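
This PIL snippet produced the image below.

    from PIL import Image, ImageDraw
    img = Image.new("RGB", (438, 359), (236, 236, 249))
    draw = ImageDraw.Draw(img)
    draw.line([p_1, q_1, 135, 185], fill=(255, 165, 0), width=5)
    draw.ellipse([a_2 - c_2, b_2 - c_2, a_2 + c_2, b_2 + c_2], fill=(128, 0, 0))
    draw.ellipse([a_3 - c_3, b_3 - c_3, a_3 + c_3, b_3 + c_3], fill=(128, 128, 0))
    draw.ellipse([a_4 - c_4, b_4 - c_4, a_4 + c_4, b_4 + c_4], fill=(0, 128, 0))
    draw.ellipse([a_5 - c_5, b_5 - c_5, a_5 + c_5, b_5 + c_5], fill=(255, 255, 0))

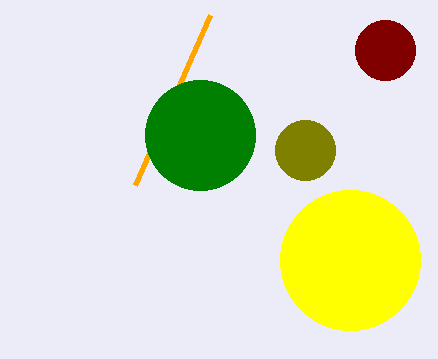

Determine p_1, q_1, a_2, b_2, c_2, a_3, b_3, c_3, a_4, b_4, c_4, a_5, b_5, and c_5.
p_1 = 210
q_1 = 15
a_2 = 385
b_2 = 50
c_2 = 30
a_3 = 305
b_3 = 150
c_3 = 30
a_4 = 200
b_4 = 135
c_4 = 55
a_5 = 350
b_5 = 260
c_5 = 70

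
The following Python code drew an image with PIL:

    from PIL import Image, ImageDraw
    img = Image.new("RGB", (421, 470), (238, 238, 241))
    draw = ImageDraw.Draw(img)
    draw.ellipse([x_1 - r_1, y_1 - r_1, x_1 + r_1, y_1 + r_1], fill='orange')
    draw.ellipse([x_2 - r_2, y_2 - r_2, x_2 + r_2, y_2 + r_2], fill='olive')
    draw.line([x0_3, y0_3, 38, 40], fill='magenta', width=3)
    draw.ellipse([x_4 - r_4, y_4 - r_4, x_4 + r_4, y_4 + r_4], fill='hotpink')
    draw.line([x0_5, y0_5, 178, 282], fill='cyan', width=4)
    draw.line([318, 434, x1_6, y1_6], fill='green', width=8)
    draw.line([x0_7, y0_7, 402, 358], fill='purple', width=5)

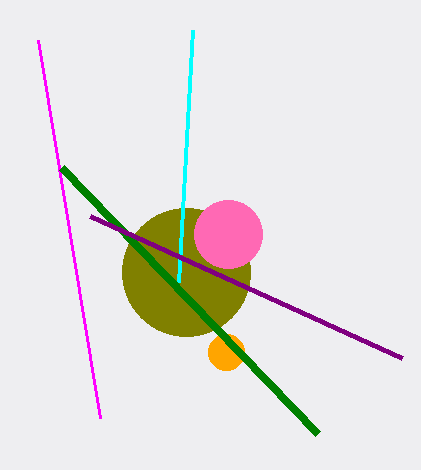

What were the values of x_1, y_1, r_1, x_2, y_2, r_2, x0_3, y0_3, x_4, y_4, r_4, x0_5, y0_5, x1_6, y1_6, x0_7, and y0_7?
x_1 = 226
y_1 = 352
r_1 = 18
x_2 = 186
y_2 = 272
r_2 = 64
x0_3 = 100
y0_3 = 418
x_4 = 228
y_4 = 234
r_4 = 34
x0_5 = 192
y0_5 = 30
x1_6 = 62
y1_6 = 168
x0_7 = 90
y0_7 = 216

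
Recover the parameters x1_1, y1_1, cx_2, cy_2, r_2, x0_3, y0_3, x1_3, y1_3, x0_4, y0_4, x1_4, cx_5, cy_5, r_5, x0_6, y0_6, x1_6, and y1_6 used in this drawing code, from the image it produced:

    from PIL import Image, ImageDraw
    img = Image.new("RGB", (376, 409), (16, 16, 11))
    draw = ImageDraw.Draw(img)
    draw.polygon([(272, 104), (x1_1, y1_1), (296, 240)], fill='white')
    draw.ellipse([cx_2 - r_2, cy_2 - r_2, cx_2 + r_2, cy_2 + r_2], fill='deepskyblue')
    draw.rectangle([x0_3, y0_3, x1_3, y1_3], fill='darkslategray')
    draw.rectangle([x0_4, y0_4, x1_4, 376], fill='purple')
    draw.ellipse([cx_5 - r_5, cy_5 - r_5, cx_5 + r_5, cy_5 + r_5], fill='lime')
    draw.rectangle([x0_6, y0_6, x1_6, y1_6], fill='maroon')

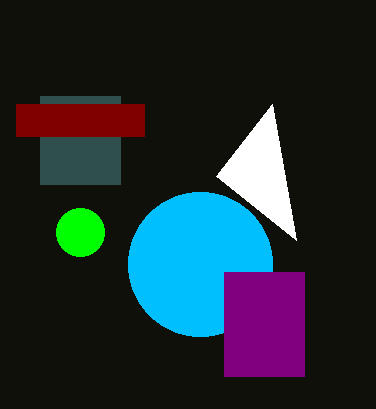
x1_1 = 216, y1_1 = 176, cx_2 = 200, cy_2 = 264, r_2 = 72, x0_3 = 40, y0_3 = 96, x1_3 = 120, y1_3 = 184, x0_4 = 224, y0_4 = 272, x1_4 = 304, cx_5 = 80, cy_5 = 232, r_5 = 24, x0_6 = 16, y0_6 = 104, x1_6 = 144, y1_6 = 136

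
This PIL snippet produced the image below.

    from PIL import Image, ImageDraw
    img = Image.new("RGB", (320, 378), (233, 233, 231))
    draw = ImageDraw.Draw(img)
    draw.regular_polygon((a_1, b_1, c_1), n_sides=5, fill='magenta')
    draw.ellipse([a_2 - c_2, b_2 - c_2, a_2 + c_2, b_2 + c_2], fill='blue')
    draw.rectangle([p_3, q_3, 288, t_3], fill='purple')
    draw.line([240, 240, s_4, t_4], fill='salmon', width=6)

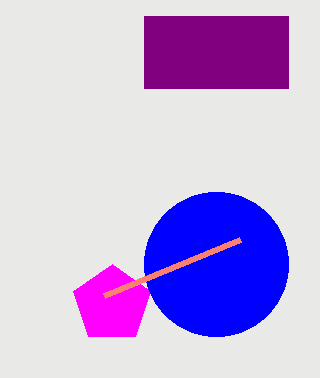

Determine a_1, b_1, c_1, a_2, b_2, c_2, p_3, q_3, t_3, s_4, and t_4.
a_1 = 112; b_1 = 304; c_1 = 40; a_2 = 216; b_2 = 264; c_2 = 72; p_3 = 144; q_3 = 16; t_3 = 88; s_4 = 104; t_4 = 296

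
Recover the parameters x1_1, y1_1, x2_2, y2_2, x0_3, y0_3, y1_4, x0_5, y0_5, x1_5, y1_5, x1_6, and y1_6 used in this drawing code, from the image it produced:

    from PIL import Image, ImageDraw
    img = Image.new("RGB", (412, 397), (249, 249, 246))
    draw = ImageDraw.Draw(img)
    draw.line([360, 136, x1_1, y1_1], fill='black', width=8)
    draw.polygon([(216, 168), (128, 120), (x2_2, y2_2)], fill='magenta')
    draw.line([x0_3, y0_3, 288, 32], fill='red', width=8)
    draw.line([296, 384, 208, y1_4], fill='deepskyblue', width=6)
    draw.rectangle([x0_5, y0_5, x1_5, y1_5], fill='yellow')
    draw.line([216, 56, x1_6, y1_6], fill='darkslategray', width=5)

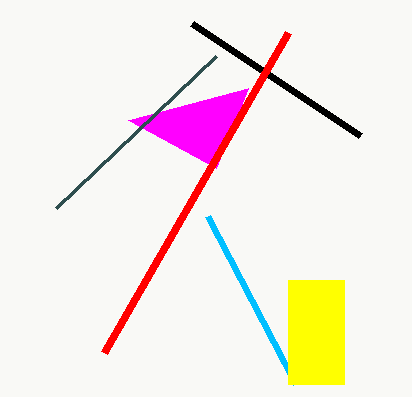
x1_1 = 192, y1_1 = 24, x2_2 = 248, y2_2 = 88, x0_3 = 104, y0_3 = 352, y1_4 = 216, x0_5 = 288, y0_5 = 280, x1_5 = 344, y1_5 = 384, x1_6 = 56, y1_6 = 208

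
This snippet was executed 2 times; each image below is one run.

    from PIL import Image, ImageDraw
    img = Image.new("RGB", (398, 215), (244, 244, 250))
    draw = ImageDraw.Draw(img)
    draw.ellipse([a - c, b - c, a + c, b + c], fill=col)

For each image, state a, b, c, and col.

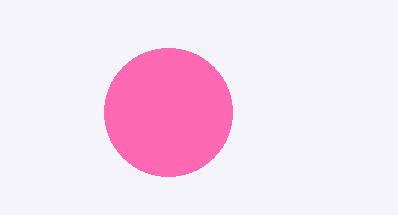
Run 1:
a = 168
b = 112
c = 64
col = 'hotpink'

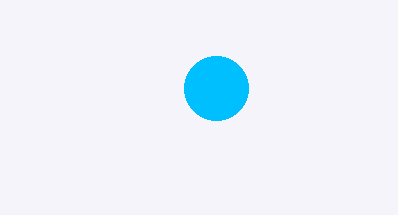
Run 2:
a = 216
b = 88
c = 32
col = 'deepskyblue'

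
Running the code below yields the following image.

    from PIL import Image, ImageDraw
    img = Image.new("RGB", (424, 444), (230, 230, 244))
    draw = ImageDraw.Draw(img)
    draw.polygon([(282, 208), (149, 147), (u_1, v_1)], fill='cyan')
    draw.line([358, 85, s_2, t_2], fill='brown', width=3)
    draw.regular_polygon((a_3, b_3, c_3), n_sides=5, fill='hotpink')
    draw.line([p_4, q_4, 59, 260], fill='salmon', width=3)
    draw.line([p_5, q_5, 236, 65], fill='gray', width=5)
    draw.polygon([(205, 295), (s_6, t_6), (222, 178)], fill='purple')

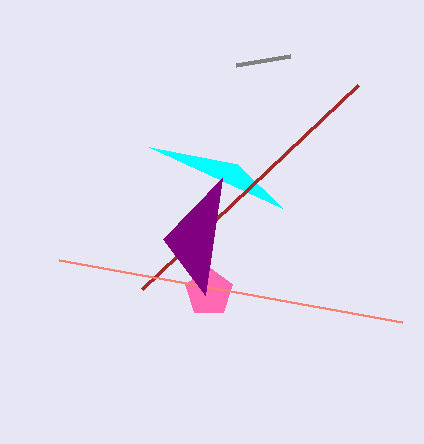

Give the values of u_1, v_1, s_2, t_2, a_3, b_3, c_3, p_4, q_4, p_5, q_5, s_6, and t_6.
u_1 = 237
v_1 = 164
s_2 = 142
t_2 = 289
a_3 = 209
b_3 = 292
c_3 = 25
p_4 = 402
q_4 = 322
p_5 = 290
q_5 = 56
s_6 = 163
t_6 = 239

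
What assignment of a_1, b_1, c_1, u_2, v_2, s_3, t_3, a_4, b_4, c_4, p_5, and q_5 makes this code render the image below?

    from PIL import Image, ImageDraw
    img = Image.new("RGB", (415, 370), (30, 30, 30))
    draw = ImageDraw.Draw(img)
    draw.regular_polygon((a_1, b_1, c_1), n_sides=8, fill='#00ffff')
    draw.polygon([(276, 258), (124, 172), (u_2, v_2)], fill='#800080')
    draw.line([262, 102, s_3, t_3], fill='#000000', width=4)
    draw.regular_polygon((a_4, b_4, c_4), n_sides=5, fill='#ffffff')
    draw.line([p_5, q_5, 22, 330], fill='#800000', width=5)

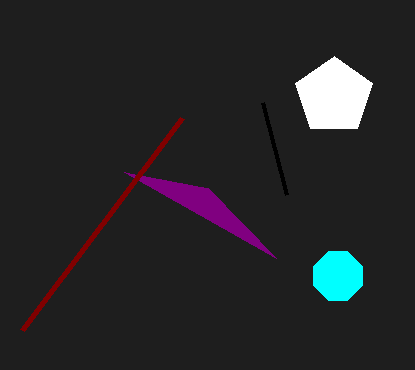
a_1 = 338, b_1 = 276, c_1 = 26, u_2 = 208, v_2 = 188, s_3 = 286, t_3 = 194, a_4 = 334, b_4 = 96, c_4 = 40, p_5 = 182, q_5 = 118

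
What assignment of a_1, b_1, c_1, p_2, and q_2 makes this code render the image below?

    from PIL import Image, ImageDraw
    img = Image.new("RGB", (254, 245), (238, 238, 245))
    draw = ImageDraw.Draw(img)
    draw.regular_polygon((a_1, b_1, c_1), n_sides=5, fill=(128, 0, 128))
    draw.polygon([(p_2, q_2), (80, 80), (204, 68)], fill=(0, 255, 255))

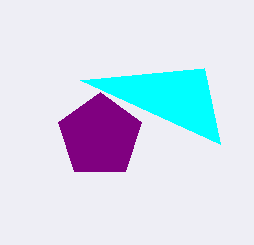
a_1 = 100, b_1 = 136, c_1 = 44, p_2 = 220, q_2 = 144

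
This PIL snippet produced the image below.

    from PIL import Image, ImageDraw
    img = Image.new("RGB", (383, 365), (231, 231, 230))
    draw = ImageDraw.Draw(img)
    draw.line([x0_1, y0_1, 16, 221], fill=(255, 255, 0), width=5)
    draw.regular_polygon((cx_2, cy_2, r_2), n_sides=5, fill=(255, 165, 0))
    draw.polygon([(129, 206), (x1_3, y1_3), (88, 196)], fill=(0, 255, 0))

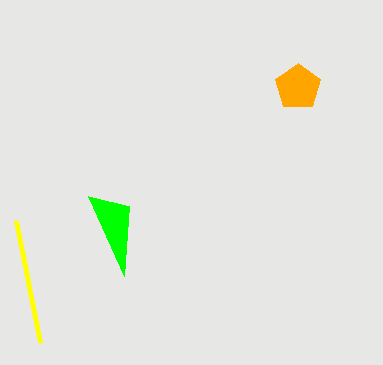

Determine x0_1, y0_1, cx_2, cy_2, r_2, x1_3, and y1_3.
x0_1 = 40; y0_1 = 342; cx_2 = 298; cy_2 = 87; r_2 = 24; x1_3 = 124; y1_3 = 276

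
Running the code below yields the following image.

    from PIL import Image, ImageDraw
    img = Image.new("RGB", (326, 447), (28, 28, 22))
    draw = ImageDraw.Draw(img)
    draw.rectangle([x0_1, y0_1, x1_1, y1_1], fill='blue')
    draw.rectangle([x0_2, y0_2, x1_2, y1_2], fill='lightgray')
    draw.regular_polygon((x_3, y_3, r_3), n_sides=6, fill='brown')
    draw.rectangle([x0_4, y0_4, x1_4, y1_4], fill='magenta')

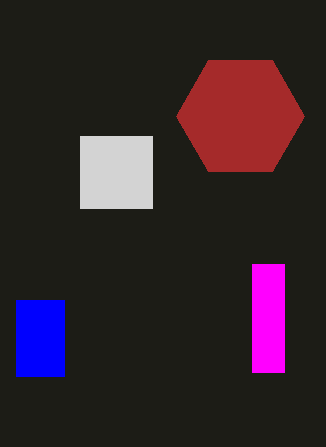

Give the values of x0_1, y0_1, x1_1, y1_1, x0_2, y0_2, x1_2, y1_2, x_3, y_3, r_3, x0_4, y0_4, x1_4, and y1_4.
x0_1 = 16; y0_1 = 300; x1_1 = 64; y1_1 = 376; x0_2 = 80; y0_2 = 136; x1_2 = 152; y1_2 = 208; x_3 = 240; y_3 = 116; r_3 = 64; x0_4 = 252; y0_4 = 264; x1_4 = 284; y1_4 = 372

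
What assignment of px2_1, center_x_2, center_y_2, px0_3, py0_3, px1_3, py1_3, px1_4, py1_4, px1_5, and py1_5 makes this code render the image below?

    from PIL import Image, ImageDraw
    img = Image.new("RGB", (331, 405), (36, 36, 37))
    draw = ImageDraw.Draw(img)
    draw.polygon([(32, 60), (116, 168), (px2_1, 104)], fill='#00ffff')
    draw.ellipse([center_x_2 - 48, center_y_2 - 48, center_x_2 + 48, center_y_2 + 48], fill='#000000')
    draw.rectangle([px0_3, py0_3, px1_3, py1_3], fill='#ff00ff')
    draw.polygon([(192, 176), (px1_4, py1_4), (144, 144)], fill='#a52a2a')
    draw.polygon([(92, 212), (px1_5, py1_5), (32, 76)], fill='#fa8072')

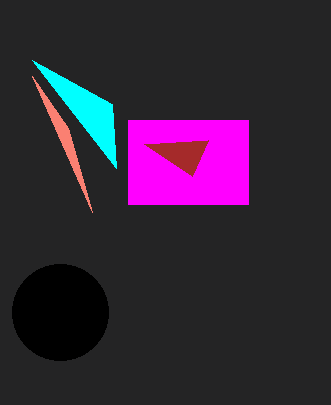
px2_1 = 112, center_x_2 = 60, center_y_2 = 312, px0_3 = 128, py0_3 = 120, px1_3 = 248, py1_3 = 204, px1_4 = 208, py1_4 = 140, px1_5 = 68, py1_5 = 128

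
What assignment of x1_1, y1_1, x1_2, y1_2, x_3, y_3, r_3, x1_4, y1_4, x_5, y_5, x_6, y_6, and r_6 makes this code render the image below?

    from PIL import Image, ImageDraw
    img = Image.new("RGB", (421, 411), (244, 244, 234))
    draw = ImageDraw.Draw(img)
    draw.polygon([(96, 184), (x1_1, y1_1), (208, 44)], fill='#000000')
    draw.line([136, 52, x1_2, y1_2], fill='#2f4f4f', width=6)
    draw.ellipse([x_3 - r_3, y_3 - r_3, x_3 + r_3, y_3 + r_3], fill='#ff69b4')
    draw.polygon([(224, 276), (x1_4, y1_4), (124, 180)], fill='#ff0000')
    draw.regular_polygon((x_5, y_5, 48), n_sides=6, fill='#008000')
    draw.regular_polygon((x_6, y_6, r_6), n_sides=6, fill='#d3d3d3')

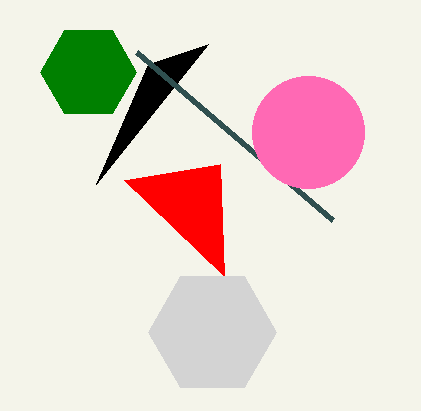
x1_1 = 148
y1_1 = 64
x1_2 = 332
y1_2 = 220
x_3 = 308
y_3 = 132
r_3 = 56
x1_4 = 220
y1_4 = 164
x_5 = 88
y_5 = 72
x_6 = 212
y_6 = 332
r_6 = 64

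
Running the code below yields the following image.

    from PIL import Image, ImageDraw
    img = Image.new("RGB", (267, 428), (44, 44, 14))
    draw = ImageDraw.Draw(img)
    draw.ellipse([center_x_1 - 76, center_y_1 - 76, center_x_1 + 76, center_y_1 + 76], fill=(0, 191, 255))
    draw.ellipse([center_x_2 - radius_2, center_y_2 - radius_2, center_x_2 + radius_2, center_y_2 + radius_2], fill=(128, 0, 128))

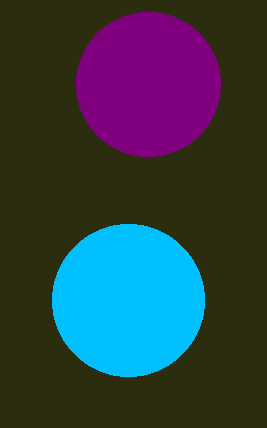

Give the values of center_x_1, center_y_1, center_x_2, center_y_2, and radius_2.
center_x_1 = 128, center_y_1 = 300, center_x_2 = 148, center_y_2 = 84, radius_2 = 72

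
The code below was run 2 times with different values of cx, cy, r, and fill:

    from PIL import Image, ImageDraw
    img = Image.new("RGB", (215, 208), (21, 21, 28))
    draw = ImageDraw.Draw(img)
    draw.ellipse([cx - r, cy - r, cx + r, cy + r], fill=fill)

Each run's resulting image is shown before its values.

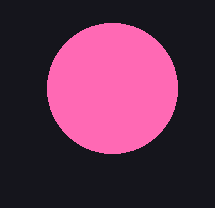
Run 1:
cx = 112; cy = 88; r = 65; fill = 'hotpink'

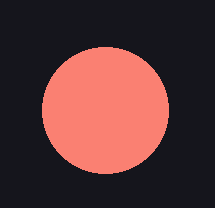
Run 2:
cx = 105; cy = 110; r = 63; fill = 'salmon'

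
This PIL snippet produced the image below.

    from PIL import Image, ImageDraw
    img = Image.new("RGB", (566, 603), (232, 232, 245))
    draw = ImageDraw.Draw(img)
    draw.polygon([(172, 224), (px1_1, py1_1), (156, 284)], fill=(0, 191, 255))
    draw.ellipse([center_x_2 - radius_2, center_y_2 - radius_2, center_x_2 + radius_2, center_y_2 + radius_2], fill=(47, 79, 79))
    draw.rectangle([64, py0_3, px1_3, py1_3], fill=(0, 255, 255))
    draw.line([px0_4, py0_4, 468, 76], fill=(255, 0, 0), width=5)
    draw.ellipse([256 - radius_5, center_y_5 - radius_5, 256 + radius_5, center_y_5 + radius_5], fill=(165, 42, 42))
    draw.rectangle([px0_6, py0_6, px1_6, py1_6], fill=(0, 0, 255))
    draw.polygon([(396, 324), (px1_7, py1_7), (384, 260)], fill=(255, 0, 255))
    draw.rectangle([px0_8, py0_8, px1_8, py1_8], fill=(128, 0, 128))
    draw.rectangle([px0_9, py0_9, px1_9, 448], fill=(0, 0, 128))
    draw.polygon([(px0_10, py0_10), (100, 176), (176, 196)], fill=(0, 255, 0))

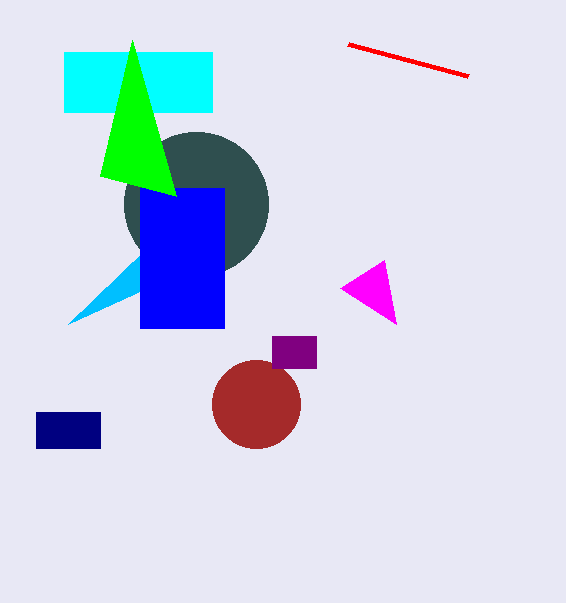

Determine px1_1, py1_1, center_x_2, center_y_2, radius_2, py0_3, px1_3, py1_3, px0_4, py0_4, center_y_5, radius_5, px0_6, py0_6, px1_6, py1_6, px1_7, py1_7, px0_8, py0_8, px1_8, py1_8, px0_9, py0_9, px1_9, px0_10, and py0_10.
px1_1 = 68; py1_1 = 324; center_x_2 = 196; center_y_2 = 204; radius_2 = 72; py0_3 = 52; px1_3 = 212; py1_3 = 112; px0_4 = 348; py0_4 = 44; center_y_5 = 404; radius_5 = 44; px0_6 = 140; py0_6 = 188; px1_6 = 224; py1_6 = 328; px1_7 = 340; py1_7 = 288; px0_8 = 272; py0_8 = 336; px1_8 = 316; py1_8 = 368; px0_9 = 36; py0_9 = 412; px1_9 = 100; px0_10 = 132; py0_10 = 40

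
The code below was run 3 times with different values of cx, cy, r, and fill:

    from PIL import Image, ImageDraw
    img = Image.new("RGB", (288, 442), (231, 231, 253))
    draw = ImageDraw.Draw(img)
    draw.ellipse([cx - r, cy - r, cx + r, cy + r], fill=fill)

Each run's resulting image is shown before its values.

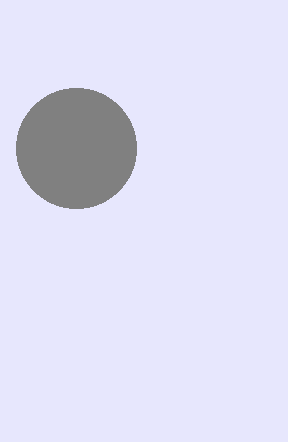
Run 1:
cx = 76
cy = 148
r = 60
fill = 'gray'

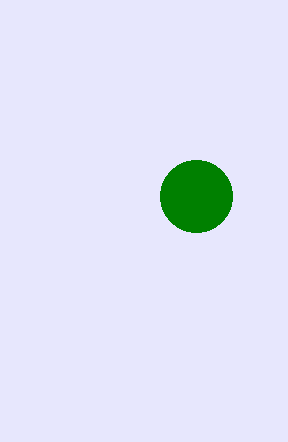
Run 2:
cx = 196; cy = 196; r = 36; fill = 'green'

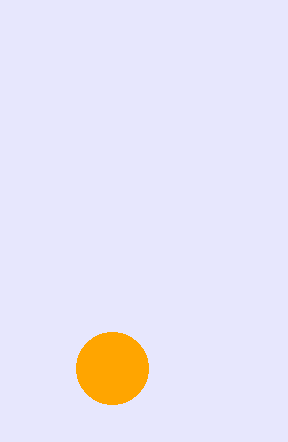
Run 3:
cx = 112; cy = 368; r = 36; fill = 'orange'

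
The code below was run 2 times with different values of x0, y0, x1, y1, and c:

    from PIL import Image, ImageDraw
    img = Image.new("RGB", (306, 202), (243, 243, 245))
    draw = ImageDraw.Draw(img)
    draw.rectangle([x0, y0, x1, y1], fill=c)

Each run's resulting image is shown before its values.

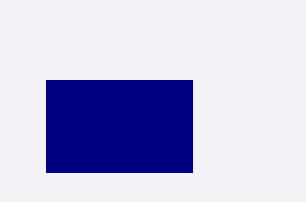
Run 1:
x0 = 46; y0 = 80; x1 = 192; y1 = 172; c = 'navy'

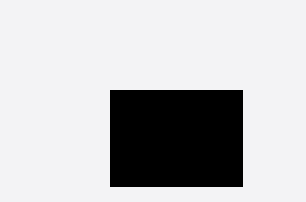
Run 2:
x0 = 110; y0 = 90; x1 = 242; y1 = 186; c = 'black'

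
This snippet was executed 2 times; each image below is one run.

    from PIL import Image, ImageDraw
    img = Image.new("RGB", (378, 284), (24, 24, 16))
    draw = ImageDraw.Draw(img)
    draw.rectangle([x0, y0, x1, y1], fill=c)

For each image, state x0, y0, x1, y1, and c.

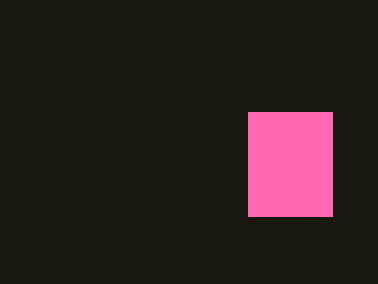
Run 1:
x0 = 248, y0 = 112, x1 = 332, y1 = 216, c = 'hotpink'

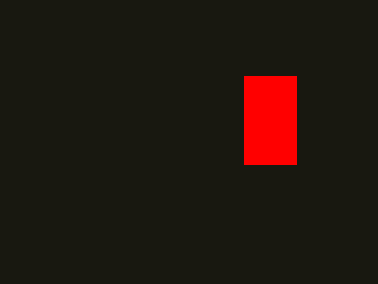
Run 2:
x0 = 244; y0 = 76; x1 = 296; y1 = 164; c = 'red'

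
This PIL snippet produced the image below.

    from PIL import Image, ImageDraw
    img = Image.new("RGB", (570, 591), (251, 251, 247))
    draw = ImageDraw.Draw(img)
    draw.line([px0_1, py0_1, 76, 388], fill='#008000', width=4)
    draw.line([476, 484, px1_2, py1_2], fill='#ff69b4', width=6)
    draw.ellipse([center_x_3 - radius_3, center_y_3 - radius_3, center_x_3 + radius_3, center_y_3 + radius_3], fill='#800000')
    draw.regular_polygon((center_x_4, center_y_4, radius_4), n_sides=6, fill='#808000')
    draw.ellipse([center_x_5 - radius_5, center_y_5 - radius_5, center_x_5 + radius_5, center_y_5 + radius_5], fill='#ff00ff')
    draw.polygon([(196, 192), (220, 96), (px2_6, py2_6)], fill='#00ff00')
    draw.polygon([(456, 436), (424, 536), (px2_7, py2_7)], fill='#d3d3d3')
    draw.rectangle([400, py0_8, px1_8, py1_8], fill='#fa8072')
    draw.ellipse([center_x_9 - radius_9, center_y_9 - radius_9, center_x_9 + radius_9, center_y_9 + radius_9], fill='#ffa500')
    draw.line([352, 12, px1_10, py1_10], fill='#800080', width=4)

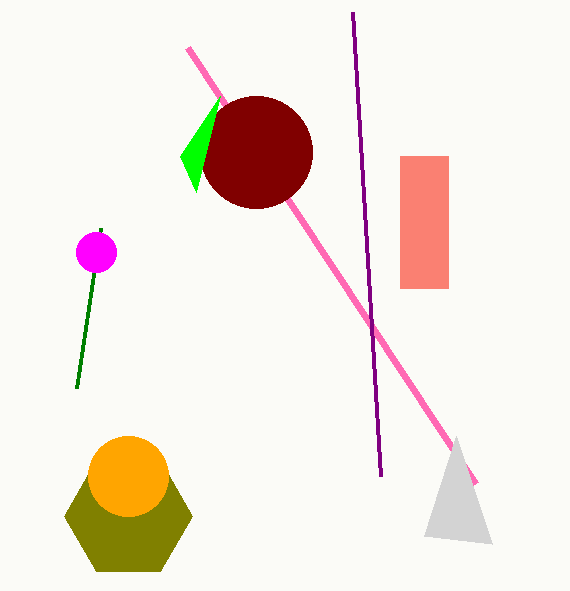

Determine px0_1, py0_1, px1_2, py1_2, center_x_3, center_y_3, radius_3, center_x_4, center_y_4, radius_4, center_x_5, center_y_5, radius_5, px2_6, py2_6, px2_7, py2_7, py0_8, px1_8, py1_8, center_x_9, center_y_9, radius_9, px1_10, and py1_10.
px0_1 = 100; py0_1 = 228; px1_2 = 188; py1_2 = 48; center_x_3 = 256; center_y_3 = 152; radius_3 = 56; center_x_4 = 128; center_y_4 = 516; radius_4 = 64; center_x_5 = 96; center_y_5 = 252; radius_5 = 20; px2_6 = 180; py2_6 = 156; px2_7 = 492; py2_7 = 544; py0_8 = 156; px1_8 = 448; py1_8 = 288; center_x_9 = 128; center_y_9 = 476; radius_9 = 40; px1_10 = 380; py1_10 = 476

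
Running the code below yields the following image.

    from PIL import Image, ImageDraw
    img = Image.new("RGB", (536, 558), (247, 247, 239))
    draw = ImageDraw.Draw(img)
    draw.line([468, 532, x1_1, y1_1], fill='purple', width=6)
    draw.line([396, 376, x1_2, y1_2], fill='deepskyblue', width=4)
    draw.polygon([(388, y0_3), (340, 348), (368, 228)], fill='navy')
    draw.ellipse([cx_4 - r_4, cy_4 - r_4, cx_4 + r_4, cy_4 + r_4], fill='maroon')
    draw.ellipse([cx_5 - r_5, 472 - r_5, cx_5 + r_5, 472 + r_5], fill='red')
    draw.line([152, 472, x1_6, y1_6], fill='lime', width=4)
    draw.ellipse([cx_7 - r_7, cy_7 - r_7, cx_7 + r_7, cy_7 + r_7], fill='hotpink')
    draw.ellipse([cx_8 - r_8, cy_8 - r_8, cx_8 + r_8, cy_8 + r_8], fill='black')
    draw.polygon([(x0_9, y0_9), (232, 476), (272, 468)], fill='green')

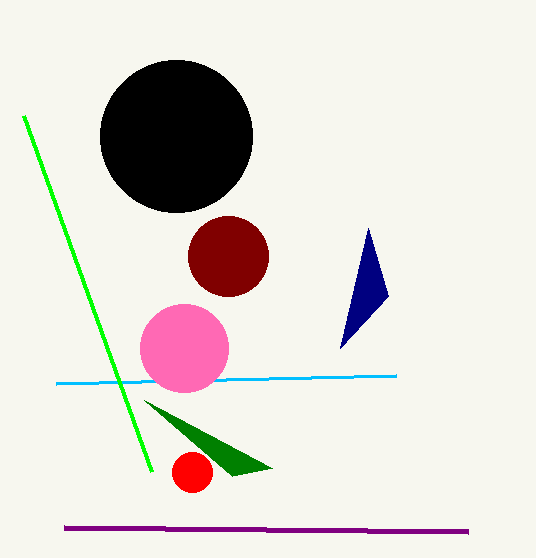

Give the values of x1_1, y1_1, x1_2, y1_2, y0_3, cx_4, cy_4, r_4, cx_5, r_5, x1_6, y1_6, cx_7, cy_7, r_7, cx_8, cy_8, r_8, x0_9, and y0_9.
x1_1 = 64; y1_1 = 528; x1_2 = 56; y1_2 = 384; y0_3 = 296; cx_4 = 228; cy_4 = 256; r_4 = 40; cx_5 = 192; r_5 = 20; x1_6 = 24; y1_6 = 116; cx_7 = 184; cy_7 = 348; r_7 = 44; cx_8 = 176; cy_8 = 136; r_8 = 76; x0_9 = 144; y0_9 = 400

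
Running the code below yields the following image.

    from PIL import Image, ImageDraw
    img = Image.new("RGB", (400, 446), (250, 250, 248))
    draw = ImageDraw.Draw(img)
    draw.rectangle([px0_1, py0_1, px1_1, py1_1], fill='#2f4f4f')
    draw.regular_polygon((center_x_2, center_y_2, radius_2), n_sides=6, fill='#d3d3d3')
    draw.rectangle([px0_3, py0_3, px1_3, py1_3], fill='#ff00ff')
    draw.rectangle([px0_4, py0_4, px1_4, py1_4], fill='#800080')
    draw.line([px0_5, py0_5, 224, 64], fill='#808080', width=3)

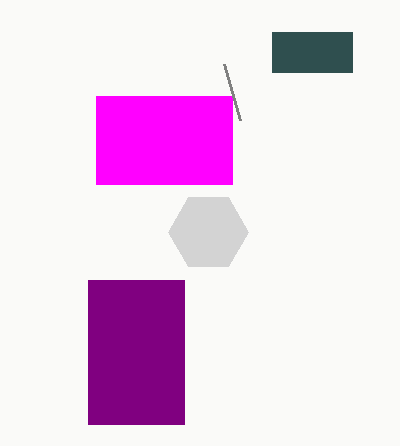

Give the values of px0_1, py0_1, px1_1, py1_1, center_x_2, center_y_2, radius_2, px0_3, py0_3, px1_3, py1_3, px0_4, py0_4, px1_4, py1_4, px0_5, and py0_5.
px0_1 = 272
py0_1 = 32
px1_1 = 352
py1_1 = 72
center_x_2 = 208
center_y_2 = 232
radius_2 = 40
px0_3 = 96
py0_3 = 96
px1_3 = 232
py1_3 = 184
px0_4 = 88
py0_4 = 280
px1_4 = 184
py1_4 = 424
px0_5 = 240
py0_5 = 120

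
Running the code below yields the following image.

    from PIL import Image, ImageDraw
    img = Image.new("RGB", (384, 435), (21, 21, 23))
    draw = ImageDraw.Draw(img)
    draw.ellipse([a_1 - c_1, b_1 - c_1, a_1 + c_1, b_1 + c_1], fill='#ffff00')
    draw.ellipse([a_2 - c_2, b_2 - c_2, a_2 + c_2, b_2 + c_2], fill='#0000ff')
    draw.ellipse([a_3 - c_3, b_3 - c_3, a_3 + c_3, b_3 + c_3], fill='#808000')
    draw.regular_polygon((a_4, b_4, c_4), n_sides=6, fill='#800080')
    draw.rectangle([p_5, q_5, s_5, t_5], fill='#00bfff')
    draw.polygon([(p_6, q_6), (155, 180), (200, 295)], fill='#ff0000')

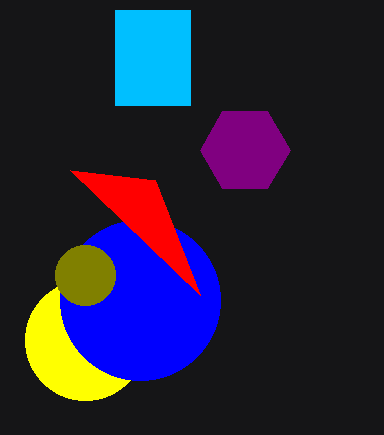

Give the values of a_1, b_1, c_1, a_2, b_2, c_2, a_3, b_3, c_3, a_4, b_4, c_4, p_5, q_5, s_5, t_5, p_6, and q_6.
a_1 = 85, b_1 = 340, c_1 = 60, a_2 = 140, b_2 = 300, c_2 = 80, a_3 = 85, b_3 = 275, c_3 = 30, a_4 = 245, b_4 = 150, c_4 = 45, p_5 = 115, q_5 = 10, s_5 = 190, t_5 = 105, p_6 = 70, q_6 = 170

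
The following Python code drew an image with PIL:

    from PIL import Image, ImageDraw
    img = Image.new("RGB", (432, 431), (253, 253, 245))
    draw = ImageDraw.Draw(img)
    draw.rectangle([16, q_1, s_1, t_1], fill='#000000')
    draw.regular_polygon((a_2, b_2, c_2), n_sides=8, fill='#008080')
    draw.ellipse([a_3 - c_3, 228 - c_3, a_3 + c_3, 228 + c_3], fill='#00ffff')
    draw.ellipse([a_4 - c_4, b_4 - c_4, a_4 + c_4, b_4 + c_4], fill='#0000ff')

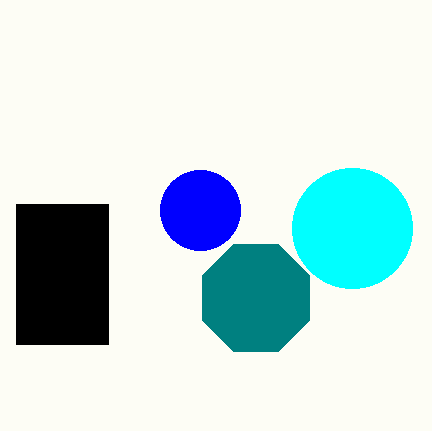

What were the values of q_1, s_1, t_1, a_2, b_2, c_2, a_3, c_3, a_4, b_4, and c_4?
q_1 = 204; s_1 = 108; t_1 = 344; a_2 = 256; b_2 = 298; c_2 = 58; a_3 = 352; c_3 = 60; a_4 = 200; b_4 = 210; c_4 = 40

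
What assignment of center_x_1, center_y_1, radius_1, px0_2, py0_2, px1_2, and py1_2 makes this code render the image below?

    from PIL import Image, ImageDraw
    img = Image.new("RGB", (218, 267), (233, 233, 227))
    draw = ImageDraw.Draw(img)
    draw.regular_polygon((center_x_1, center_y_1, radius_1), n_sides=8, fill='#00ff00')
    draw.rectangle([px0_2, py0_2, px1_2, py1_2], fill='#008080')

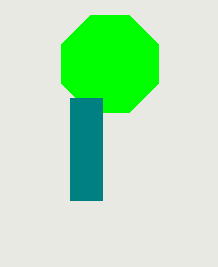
center_x_1 = 110
center_y_1 = 64
radius_1 = 52
px0_2 = 70
py0_2 = 98
px1_2 = 102
py1_2 = 200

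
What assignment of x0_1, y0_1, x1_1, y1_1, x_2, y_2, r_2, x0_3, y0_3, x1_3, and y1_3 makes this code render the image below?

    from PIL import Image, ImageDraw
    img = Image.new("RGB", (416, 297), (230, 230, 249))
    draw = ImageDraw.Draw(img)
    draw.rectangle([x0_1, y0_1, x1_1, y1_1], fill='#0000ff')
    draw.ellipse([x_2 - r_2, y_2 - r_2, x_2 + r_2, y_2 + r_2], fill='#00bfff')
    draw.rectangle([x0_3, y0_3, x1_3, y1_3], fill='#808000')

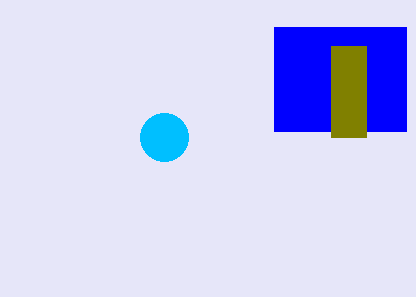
x0_1 = 274
y0_1 = 27
x1_1 = 406
y1_1 = 131
x_2 = 164
y_2 = 137
r_2 = 24
x0_3 = 331
y0_3 = 46
x1_3 = 366
y1_3 = 137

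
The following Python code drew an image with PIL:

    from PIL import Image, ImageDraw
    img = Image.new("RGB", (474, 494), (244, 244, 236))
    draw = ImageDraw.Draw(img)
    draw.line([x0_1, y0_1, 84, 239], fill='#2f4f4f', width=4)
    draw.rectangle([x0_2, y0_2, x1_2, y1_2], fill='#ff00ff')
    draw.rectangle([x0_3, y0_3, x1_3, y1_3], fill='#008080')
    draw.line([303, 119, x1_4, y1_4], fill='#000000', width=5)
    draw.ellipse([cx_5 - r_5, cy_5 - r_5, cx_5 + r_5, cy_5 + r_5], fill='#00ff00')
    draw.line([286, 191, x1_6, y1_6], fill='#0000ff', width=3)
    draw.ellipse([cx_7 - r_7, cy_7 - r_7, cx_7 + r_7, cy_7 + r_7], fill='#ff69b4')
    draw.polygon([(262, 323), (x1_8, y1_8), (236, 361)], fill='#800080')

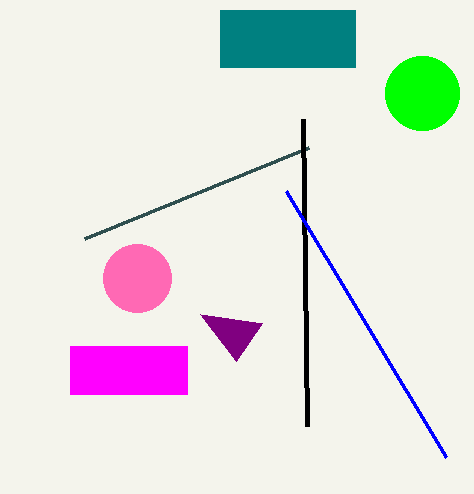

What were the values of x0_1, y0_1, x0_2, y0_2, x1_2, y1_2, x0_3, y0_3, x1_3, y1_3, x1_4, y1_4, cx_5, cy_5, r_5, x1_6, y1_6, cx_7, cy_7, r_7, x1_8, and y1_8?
x0_1 = 308; y0_1 = 148; x0_2 = 70; y0_2 = 346; x1_2 = 187; y1_2 = 394; x0_3 = 220; y0_3 = 10; x1_3 = 355; y1_3 = 67; x1_4 = 307; y1_4 = 426; cx_5 = 422; cy_5 = 93; r_5 = 37; x1_6 = 446; y1_6 = 457; cx_7 = 137; cy_7 = 278; r_7 = 34; x1_8 = 200; y1_8 = 314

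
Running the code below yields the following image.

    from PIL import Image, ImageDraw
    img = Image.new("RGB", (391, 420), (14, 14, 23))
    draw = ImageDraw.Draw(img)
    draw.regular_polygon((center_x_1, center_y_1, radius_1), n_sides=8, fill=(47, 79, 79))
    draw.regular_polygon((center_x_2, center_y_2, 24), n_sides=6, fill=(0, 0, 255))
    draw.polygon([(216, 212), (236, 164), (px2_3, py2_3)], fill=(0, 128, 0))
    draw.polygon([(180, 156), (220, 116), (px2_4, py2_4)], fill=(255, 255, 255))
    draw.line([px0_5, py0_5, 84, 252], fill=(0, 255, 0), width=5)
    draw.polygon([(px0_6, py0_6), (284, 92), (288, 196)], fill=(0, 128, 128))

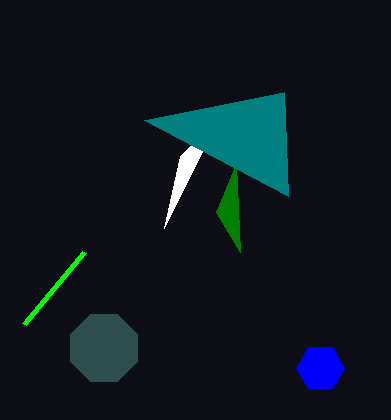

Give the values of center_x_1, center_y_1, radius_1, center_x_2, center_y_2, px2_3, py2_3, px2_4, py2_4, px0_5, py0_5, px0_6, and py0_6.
center_x_1 = 104
center_y_1 = 348
radius_1 = 36
center_x_2 = 320
center_y_2 = 368
px2_3 = 240
py2_3 = 252
px2_4 = 164
py2_4 = 228
px0_5 = 24
py0_5 = 324
px0_6 = 144
py0_6 = 120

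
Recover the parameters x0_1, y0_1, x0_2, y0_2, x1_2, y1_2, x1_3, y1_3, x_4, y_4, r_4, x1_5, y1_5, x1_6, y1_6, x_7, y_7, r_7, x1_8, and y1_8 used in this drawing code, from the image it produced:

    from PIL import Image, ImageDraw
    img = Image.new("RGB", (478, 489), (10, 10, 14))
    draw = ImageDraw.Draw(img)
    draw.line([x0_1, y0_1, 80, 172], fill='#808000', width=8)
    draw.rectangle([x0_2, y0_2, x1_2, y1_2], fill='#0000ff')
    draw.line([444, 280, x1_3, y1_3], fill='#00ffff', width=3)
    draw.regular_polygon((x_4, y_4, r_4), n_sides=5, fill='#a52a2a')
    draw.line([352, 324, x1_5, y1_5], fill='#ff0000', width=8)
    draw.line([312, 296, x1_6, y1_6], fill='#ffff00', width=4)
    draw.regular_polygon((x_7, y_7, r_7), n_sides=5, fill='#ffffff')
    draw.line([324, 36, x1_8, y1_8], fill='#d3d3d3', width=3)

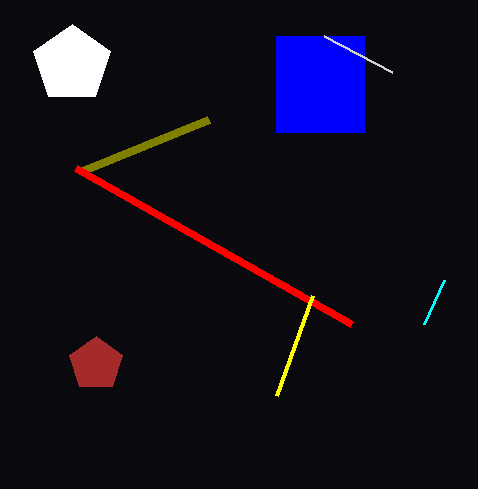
x0_1 = 208; y0_1 = 120; x0_2 = 276; y0_2 = 36; x1_2 = 364; y1_2 = 132; x1_3 = 424; y1_3 = 324; x_4 = 96; y_4 = 364; r_4 = 28; x1_5 = 76; y1_5 = 168; x1_6 = 276; y1_6 = 396; x_7 = 72; y_7 = 64; r_7 = 40; x1_8 = 392; y1_8 = 72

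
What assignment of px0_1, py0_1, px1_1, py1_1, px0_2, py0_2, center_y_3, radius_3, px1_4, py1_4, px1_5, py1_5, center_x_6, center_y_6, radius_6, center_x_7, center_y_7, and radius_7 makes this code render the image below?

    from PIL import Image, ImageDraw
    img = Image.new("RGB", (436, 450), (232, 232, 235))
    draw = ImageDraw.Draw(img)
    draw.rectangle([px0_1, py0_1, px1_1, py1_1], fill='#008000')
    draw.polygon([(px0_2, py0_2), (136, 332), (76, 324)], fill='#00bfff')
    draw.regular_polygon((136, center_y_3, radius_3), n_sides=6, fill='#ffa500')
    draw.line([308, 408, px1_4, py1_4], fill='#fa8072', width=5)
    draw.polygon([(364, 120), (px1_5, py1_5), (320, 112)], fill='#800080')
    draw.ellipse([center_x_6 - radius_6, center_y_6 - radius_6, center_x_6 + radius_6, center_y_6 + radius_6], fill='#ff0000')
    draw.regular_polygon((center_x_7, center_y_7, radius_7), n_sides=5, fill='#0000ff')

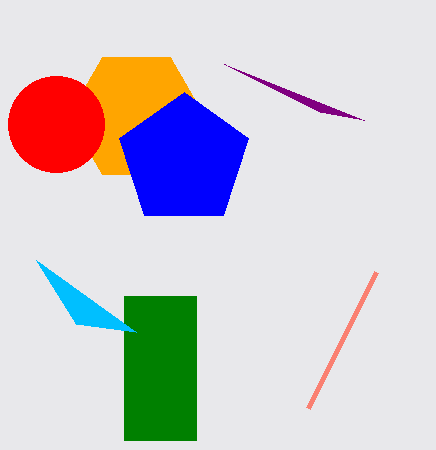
px0_1 = 124
py0_1 = 296
px1_1 = 196
py1_1 = 440
px0_2 = 36
py0_2 = 260
center_y_3 = 116
radius_3 = 68
px1_4 = 376
py1_4 = 272
px1_5 = 224
py1_5 = 64
center_x_6 = 56
center_y_6 = 124
radius_6 = 48
center_x_7 = 184
center_y_7 = 160
radius_7 = 68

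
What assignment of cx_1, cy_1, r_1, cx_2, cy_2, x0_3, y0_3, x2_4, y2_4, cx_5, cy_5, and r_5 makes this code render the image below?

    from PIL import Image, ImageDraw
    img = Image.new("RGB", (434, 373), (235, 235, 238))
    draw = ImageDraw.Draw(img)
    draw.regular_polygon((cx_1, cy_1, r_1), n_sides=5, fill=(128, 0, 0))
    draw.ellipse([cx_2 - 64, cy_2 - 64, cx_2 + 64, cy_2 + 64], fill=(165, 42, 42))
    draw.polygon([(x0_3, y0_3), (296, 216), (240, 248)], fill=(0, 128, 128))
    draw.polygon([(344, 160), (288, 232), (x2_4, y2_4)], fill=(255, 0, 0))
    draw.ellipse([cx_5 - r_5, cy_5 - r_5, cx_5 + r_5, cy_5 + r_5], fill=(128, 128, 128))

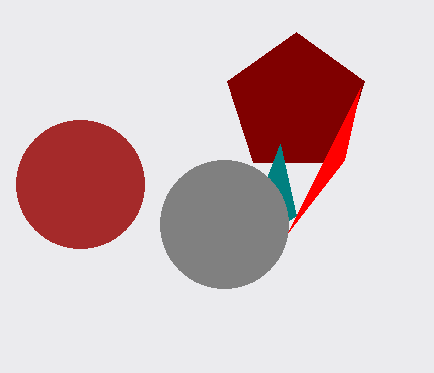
cx_1 = 296
cy_1 = 104
r_1 = 72
cx_2 = 80
cy_2 = 184
x0_3 = 280
y0_3 = 144
x2_4 = 360
y2_4 = 88
cx_5 = 224
cy_5 = 224
r_5 = 64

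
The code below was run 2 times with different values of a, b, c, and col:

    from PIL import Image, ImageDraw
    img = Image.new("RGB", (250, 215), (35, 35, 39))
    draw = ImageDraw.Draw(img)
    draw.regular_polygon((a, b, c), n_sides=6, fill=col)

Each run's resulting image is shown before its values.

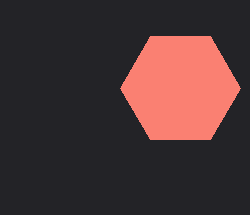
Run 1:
a = 180, b = 88, c = 60, col = 'salmon'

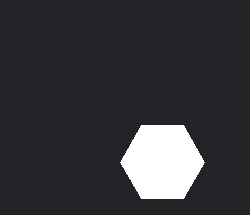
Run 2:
a = 162; b = 162; c = 42; col = 'white'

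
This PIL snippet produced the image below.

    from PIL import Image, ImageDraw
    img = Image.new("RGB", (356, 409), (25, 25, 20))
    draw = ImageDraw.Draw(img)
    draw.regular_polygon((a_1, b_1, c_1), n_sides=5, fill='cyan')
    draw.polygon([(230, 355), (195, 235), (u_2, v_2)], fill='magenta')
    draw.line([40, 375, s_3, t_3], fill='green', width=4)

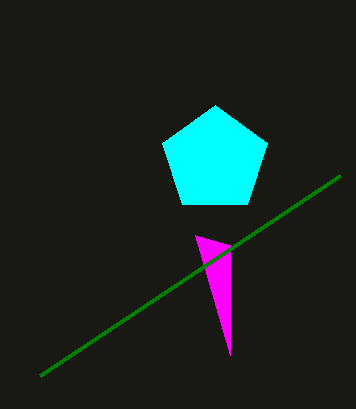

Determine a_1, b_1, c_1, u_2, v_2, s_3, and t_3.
a_1 = 215; b_1 = 160; c_1 = 55; u_2 = 230; v_2 = 245; s_3 = 340; t_3 = 175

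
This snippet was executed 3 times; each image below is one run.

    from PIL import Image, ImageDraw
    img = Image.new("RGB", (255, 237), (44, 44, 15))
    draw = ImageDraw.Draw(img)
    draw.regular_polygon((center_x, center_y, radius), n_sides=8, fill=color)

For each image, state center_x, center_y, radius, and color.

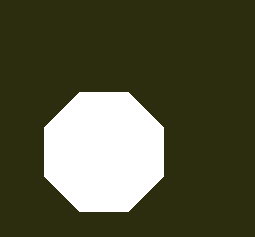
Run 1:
center_x = 104, center_y = 152, radius = 64, color = 'white'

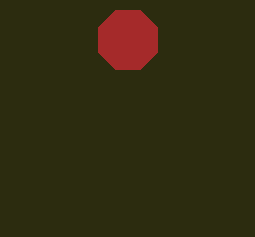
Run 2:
center_x = 128
center_y = 40
radius = 32
color = 'brown'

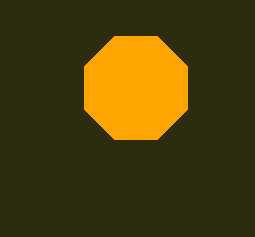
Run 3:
center_x = 136
center_y = 88
radius = 56
color = 'orange'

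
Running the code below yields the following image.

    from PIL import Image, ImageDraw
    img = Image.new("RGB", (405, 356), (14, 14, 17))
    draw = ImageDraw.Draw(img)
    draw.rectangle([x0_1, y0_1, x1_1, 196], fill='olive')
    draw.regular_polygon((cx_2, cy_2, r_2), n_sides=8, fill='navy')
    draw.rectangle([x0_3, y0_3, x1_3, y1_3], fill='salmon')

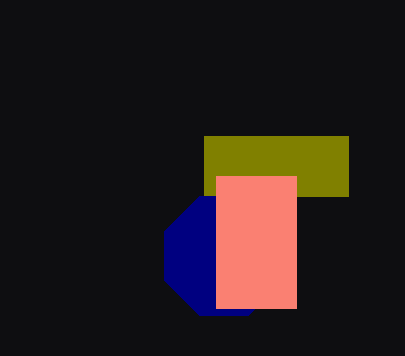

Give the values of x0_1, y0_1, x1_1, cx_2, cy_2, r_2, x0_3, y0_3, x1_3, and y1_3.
x0_1 = 204, y0_1 = 136, x1_1 = 348, cx_2 = 224, cy_2 = 256, r_2 = 64, x0_3 = 216, y0_3 = 176, x1_3 = 296, y1_3 = 308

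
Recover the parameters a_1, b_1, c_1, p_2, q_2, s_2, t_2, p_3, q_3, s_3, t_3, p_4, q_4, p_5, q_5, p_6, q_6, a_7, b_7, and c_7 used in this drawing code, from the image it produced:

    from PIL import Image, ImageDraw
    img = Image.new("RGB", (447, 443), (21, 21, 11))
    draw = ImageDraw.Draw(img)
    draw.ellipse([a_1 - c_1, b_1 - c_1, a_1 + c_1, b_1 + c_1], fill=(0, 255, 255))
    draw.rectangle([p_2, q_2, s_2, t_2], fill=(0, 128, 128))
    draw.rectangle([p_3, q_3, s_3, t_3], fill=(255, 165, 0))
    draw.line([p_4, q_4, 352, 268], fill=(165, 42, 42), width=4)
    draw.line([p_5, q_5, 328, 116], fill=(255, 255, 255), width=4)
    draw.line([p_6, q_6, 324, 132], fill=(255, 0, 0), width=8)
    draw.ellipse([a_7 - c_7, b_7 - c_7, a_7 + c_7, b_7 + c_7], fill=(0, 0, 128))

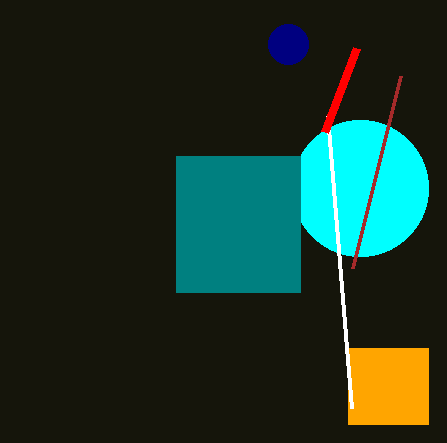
a_1 = 360
b_1 = 188
c_1 = 68
p_2 = 176
q_2 = 156
s_2 = 300
t_2 = 292
p_3 = 348
q_3 = 348
s_3 = 428
t_3 = 424
p_4 = 400
q_4 = 76
p_5 = 352
q_5 = 408
p_6 = 356
q_6 = 48
a_7 = 288
b_7 = 44
c_7 = 20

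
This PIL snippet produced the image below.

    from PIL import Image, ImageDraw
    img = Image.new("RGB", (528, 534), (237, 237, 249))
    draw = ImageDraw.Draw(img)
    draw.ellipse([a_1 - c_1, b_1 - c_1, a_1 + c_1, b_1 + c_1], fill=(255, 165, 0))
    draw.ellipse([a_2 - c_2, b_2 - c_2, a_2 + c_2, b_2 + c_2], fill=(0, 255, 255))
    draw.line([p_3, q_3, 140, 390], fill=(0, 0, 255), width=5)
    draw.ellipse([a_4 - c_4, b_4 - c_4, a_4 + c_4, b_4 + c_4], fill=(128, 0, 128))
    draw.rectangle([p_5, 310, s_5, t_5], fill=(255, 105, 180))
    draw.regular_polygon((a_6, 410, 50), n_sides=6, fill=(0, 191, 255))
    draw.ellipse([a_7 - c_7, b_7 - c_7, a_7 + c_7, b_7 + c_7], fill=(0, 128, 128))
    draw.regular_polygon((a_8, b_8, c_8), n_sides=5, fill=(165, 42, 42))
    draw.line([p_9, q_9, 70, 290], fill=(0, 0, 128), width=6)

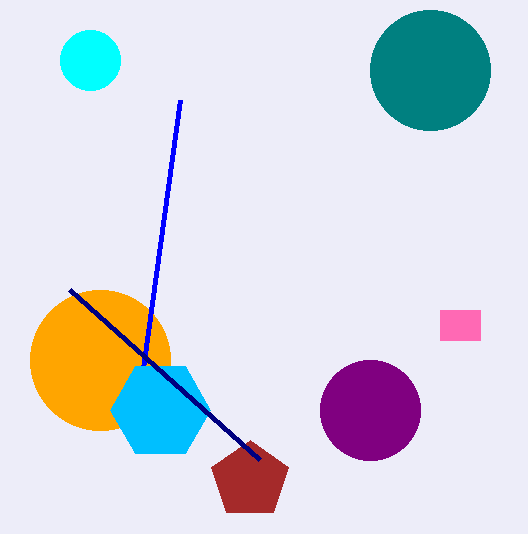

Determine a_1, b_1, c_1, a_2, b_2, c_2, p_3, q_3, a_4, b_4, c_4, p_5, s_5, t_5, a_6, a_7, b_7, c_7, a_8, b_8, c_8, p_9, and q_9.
a_1 = 100, b_1 = 360, c_1 = 70, a_2 = 90, b_2 = 60, c_2 = 30, p_3 = 180, q_3 = 100, a_4 = 370, b_4 = 410, c_4 = 50, p_5 = 440, s_5 = 480, t_5 = 340, a_6 = 160, a_7 = 430, b_7 = 70, c_7 = 60, a_8 = 250, b_8 = 480, c_8 = 40, p_9 = 260, q_9 = 460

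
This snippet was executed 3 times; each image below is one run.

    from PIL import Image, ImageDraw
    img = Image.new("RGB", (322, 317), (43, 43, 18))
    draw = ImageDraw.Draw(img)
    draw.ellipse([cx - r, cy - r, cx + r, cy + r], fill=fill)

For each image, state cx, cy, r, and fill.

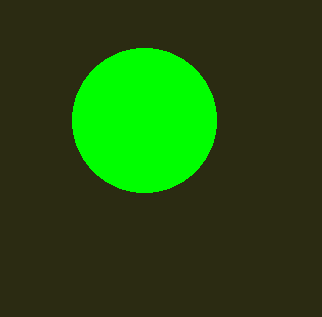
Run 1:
cx = 144
cy = 120
r = 72
fill = 'lime'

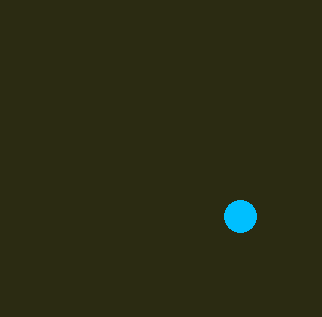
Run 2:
cx = 240; cy = 216; r = 16; fill = 'deepskyblue'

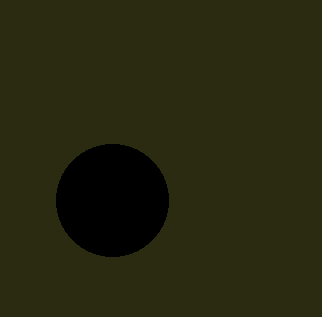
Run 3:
cx = 112; cy = 200; r = 56; fill = 'black'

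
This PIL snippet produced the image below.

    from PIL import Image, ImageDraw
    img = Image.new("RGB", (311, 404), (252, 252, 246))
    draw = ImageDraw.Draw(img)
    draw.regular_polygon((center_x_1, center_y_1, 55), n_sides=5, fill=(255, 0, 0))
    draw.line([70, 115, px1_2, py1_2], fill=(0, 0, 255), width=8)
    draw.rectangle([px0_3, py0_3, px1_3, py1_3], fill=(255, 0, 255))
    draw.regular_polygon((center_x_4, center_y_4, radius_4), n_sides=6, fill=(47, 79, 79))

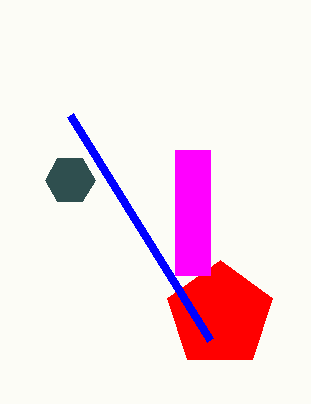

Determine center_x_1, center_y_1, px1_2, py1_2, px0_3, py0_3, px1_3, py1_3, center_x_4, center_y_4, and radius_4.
center_x_1 = 220
center_y_1 = 315
px1_2 = 210
py1_2 = 340
px0_3 = 175
py0_3 = 150
px1_3 = 210
py1_3 = 275
center_x_4 = 70
center_y_4 = 180
radius_4 = 25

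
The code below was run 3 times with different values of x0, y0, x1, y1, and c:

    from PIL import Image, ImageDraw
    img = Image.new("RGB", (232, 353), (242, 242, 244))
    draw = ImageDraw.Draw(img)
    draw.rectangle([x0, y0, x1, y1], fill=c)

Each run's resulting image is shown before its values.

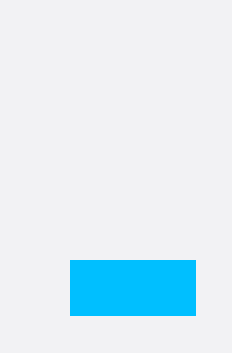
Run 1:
x0 = 70
y0 = 260
x1 = 195
y1 = 315
c = 'deepskyblue'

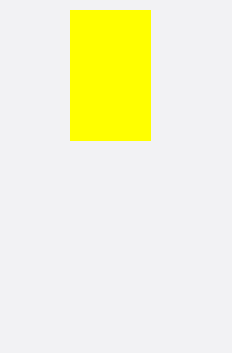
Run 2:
x0 = 70
y0 = 10
x1 = 150
y1 = 140
c = 'yellow'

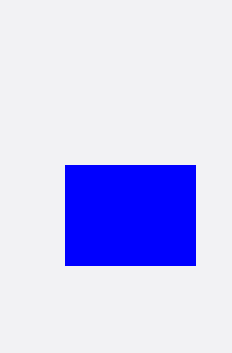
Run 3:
x0 = 65
y0 = 165
x1 = 195
y1 = 265
c = 'blue'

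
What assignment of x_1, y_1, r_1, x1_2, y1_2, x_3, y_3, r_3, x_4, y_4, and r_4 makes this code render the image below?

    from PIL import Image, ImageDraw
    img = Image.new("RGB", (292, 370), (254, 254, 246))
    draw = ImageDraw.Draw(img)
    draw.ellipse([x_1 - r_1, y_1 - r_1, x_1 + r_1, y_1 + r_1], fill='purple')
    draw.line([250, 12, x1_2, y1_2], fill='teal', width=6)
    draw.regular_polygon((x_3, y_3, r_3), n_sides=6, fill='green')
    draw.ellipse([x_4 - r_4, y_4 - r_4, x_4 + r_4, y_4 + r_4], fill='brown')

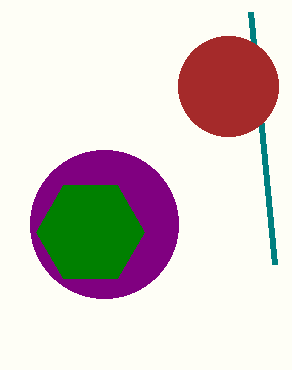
x_1 = 104; y_1 = 224; r_1 = 74; x1_2 = 274; y1_2 = 264; x_3 = 90; y_3 = 232; r_3 = 54; x_4 = 228; y_4 = 86; r_4 = 50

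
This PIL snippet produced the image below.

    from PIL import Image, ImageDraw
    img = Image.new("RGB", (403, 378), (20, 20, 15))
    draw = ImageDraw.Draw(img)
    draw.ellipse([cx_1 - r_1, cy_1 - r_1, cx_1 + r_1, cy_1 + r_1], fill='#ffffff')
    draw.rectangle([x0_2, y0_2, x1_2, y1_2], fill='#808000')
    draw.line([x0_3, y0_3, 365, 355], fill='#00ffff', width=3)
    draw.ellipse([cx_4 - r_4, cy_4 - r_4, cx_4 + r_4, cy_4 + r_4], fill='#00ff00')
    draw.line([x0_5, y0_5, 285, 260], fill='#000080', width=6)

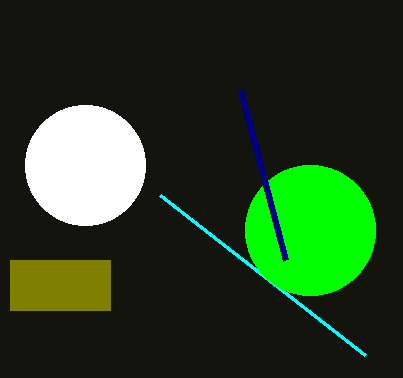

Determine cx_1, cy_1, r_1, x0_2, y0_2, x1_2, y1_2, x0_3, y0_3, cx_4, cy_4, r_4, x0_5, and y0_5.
cx_1 = 85; cy_1 = 165; r_1 = 60; x0_2 = 10; y0_2 = 260; x1_2 = 110; y1_2 = 310; x0_3 = 160; y0_3 = 195; cx_4 = 310; cy_4 = 230; r_4 = 65; x0_5 = 240; y0_5 = 90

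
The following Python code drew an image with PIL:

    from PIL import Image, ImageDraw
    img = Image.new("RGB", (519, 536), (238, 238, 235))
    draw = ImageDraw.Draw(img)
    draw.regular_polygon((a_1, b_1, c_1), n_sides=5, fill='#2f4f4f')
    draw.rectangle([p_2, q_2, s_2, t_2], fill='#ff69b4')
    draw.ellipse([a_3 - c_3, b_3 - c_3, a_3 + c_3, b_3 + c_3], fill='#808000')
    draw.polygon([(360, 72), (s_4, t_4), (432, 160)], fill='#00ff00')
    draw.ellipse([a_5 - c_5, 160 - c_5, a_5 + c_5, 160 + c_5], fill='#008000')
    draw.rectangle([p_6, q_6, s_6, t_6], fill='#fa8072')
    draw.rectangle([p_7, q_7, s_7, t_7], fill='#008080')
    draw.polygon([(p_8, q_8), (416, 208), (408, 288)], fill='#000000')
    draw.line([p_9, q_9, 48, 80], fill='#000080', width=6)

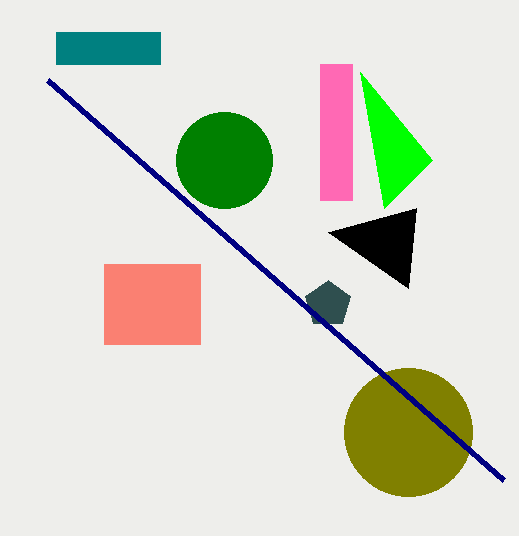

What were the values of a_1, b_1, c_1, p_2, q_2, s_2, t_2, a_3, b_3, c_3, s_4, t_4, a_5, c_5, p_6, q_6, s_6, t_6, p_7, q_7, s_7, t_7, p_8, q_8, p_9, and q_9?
a_1 = 328, b_1 = 304, c_1 = 24, p_2 = 320, q_2 = 64, s_2 = 352, t_2 = 200, a_3 = 408, b_3 = 432, c_3 = 64, s_4 = 384, t_4 = 208, a_5 = 224, c_5 = 48, p_6 = 104, q_6 = 264, s_6 = 200, t_6 = 344, p_7 = 56, q_7 = 32, s_7 = 160, t_7 = 64, p_8 = 328, q_8 = 232, p_9 = 504, q_9 = 480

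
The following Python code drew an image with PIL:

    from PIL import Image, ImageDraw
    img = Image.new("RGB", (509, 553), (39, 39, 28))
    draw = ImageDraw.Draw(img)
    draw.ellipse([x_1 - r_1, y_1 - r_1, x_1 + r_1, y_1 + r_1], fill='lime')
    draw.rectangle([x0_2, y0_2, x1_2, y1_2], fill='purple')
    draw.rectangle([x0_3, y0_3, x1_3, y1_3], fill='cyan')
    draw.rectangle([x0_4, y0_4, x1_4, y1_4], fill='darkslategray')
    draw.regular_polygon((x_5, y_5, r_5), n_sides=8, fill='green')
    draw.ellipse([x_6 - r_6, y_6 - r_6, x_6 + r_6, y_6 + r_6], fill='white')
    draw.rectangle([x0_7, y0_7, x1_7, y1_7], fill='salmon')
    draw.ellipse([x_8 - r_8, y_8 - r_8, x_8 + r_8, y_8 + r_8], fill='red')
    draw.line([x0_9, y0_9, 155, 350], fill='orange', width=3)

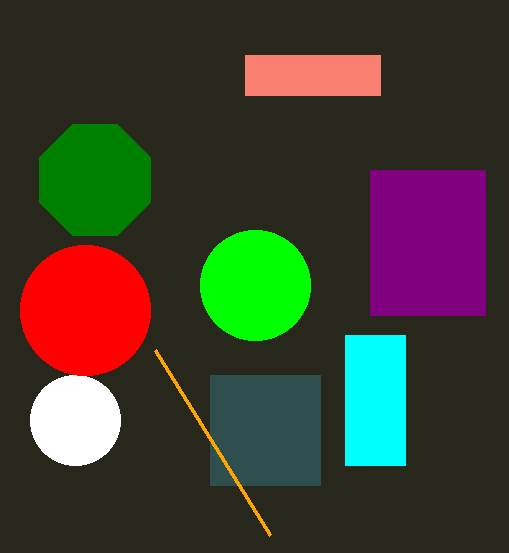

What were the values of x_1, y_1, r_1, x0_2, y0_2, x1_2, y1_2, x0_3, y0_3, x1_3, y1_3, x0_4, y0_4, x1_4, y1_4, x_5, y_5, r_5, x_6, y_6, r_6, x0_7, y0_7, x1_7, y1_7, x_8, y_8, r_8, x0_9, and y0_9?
x_1 = 255; y_1 = 285; r_1 = 55; x0_2 = 370; y0_2 = 170; x1_2 = 485; y1_2 = 315; x0_3 = 345; y0_3 = 335; x1_3 = 405; y1_3 = 465; x0_4 = 210; y0_4 = 375; x1_4 = 320; y1_4 = 485; x_5 = 95; y_5 = 180; r_5 = 60; x_6 = 75; y_6 = 420; r_6 = 45; x0_7 = 245; y0_7 = 55; x1_7 = 380; y1_7 = 95; x_8 = 85; y_8 = 310; r_8 = 65; x0_9 = 270; y0_9 = 535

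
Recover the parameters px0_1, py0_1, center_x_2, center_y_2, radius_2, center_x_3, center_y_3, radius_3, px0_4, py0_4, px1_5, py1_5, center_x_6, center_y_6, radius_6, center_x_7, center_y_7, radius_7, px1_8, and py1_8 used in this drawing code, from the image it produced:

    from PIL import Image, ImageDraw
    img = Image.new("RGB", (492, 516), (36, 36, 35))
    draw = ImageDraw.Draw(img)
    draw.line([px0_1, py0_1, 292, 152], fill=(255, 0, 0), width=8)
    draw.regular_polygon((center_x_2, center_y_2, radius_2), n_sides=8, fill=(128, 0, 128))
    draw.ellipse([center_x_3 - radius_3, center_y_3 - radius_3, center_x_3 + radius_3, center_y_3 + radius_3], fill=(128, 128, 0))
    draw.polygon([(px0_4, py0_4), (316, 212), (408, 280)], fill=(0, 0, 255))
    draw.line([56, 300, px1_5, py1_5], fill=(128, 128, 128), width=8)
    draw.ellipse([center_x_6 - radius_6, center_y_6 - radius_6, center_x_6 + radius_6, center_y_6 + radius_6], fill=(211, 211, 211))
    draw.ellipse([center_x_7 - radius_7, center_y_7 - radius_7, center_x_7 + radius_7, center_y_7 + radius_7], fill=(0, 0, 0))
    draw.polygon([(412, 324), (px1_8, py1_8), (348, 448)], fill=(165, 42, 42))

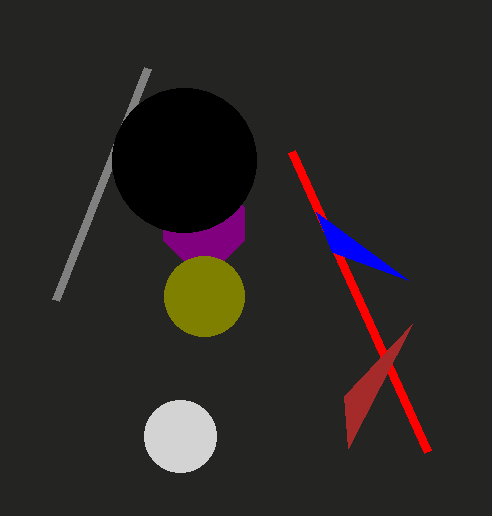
px0_1 = 428
py0_1 = 452
center_x_2 = 204
center_y_2 = 224
radius_2 = 44
center_x_3 = 204
center_y_3 = 296
radius_3 = 40
px0_4 = 332
py0_4 = 252
px1_5 = 148
py1_5 = 68
center_x_6 = 180
center_y_6 = 436
radius_6 = 36
center_x_7 = 184
center_y_7 = 160
radius_7 = 72
px1_8 = 344
py1_8 = 396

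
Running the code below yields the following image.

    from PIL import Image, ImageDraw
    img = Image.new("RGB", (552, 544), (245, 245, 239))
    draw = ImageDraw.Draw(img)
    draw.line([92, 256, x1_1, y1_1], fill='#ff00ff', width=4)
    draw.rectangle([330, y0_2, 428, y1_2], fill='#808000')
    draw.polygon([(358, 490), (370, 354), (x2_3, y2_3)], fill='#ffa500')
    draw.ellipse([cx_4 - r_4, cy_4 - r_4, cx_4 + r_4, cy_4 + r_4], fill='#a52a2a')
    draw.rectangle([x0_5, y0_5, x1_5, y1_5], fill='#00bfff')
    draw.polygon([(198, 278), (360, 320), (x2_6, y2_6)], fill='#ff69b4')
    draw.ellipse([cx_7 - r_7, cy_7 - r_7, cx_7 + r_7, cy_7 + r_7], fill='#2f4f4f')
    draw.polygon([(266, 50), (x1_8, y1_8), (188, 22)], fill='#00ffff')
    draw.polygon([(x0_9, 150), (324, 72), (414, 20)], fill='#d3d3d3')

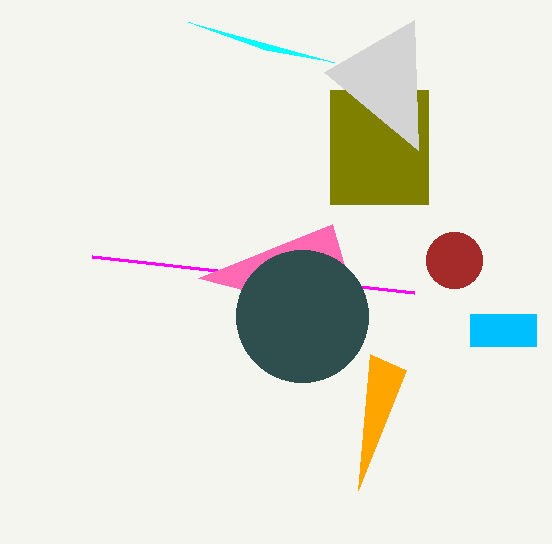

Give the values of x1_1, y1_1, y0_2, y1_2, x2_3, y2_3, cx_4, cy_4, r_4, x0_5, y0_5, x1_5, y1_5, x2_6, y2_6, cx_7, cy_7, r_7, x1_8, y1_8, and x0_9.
x1_1 = 414, y1_1 = 292, y0_2 = 90, y1_2 = 204, x2_3 = 406, y2_3 = 370, cx_4 = 454, cy_4 = 260, r_4 = 28, x0_5 = 470, y0_5 = 314, x1_5 = 536, y1_5 = 346, x2_6 = 332, y2_6 = 224, cx_7 = 302, cy_7 = 316, r_7 = 66, x1_8 = 334, y1_8 = 62, x0_9 = 418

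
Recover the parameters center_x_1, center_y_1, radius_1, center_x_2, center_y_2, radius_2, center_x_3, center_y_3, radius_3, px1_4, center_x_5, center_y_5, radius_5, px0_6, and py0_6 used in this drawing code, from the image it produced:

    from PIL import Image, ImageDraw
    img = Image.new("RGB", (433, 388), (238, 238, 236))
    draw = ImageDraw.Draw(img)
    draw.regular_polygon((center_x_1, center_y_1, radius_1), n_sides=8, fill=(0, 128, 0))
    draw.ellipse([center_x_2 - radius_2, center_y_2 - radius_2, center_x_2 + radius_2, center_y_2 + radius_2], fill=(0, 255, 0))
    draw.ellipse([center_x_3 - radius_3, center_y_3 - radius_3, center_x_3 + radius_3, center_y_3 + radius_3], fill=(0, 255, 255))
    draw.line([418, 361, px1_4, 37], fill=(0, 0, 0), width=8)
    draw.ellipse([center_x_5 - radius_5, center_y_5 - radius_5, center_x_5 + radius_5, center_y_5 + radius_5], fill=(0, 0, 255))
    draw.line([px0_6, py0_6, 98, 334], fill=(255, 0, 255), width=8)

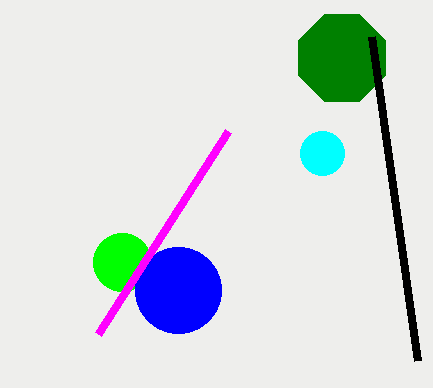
center_x_1 = 342
center_y_1 = 58
radius_1 = 47
center_x_2 = 122
center_y_2 = 262
radius_2 = 29
center_x_3 = 322
center_y_3 = 153
radius_3 = 22
px1_4 = 372
center_x_5 = 178
center_y_5 = 290
radius_5 = 43
px0_6 = 228
py0_6 = 131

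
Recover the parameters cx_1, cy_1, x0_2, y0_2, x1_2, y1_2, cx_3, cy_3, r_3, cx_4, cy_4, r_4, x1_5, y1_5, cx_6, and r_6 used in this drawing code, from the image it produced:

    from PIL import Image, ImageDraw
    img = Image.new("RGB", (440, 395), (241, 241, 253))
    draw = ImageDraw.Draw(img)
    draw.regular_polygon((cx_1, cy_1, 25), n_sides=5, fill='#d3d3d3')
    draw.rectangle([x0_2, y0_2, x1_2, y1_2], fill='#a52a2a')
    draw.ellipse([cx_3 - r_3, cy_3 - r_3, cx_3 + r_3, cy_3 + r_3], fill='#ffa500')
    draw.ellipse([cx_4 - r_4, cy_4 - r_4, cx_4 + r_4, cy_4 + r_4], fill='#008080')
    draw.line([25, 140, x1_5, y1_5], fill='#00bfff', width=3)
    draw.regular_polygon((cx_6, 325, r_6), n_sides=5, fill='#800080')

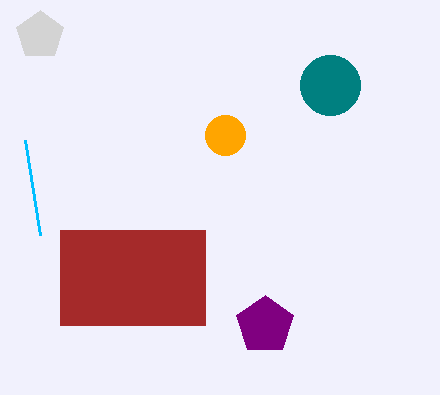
cx_1 = 40; cy_1 = 35; x0_2 = 60; y0_2 = 230; x1_2 = 205; y1_2 = 325; cx_3 = 225; cy_3 = 135; r_3 = 20; cx_4 = 330; cy_4 = 85; r_4 = 30; x1_5 = 40; y1_5 = 235; cx_6 = 265; r_6 = 30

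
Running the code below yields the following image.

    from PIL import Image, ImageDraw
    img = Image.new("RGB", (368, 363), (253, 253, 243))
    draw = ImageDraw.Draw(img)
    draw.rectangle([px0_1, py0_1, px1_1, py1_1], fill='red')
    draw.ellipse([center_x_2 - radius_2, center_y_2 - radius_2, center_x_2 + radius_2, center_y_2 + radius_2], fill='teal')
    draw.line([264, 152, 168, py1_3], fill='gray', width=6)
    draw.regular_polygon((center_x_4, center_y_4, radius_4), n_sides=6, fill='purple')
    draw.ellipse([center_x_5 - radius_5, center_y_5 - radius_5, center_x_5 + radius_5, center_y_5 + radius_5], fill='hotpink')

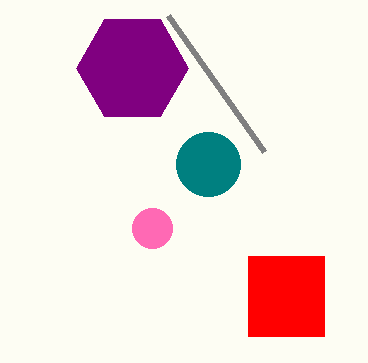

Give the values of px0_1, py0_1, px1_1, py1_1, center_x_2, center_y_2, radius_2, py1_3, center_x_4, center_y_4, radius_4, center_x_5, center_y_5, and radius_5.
px0_1 = 248
py0_1 = 256
px1_1 = 324
py1_1 = 336
center_x_2 = 208
center_y_2 = 164
radius_2 = 32
py1_3 = 16
center_x_4 = 132
center_y_4 = 68
radius_4 = 56
center_x_5 = 152
center_y_5 = 228
radius_5 = 20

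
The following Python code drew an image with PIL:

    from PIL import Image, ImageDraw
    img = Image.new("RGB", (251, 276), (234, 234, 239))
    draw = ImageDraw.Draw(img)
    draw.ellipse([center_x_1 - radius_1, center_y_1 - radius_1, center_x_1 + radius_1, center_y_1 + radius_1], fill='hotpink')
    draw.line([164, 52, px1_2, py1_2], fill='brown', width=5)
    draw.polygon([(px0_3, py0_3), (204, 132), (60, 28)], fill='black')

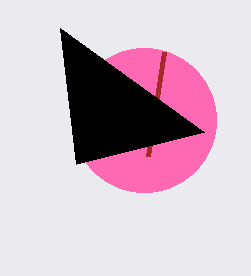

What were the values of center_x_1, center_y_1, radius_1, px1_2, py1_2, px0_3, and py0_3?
center_x_1 = 144, center_y_1 = 120, radius_1 = 72, px1_2 = 148, py1_2 = 156, px0_3 = 76, py0_3 = 164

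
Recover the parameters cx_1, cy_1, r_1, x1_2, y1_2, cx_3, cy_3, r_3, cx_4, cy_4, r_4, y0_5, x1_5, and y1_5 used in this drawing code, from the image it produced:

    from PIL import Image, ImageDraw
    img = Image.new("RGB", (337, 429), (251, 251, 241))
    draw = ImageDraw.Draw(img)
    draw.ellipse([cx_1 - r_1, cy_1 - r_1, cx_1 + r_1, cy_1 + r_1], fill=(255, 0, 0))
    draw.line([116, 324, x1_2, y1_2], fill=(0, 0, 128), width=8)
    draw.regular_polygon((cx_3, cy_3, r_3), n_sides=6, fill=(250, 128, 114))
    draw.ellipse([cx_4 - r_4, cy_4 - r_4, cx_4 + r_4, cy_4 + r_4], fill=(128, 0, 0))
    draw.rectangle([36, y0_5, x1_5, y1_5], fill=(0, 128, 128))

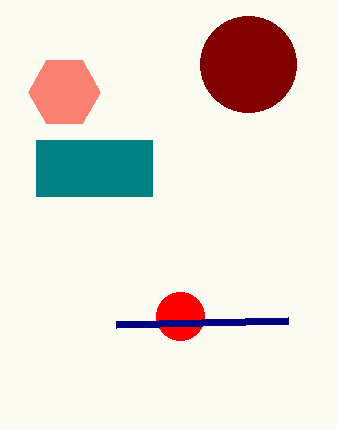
cx_1 = 180, cy_1 = 316, r_1 = 24, x1_2 = 288, y1_2 = 320, cx_3 = 64, cy_3 = 92, r_3 = 36, cx_4 = 248, cy_4 = 64, r_4 = 48, y0_5 = 140, x1_5 = 152, y1_5 = 196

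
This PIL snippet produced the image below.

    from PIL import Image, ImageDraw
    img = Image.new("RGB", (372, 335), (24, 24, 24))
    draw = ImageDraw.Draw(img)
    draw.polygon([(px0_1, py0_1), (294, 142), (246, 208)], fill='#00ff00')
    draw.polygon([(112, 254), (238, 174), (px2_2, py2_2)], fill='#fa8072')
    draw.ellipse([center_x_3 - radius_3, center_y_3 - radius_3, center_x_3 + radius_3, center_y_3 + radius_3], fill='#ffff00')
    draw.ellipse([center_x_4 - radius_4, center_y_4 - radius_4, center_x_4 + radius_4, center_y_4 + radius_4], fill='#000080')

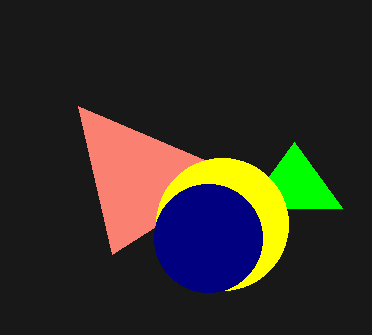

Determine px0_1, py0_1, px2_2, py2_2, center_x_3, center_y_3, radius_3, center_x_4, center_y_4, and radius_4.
px0_1 = 342, py0_1 = 208, px2_2 = 78, py2_2 = 106, center_x_3 = 222, center_y_3 = 224, radius_3 = 66, center_x_4 = 208, center_y_4 = 238, radius_4 = 54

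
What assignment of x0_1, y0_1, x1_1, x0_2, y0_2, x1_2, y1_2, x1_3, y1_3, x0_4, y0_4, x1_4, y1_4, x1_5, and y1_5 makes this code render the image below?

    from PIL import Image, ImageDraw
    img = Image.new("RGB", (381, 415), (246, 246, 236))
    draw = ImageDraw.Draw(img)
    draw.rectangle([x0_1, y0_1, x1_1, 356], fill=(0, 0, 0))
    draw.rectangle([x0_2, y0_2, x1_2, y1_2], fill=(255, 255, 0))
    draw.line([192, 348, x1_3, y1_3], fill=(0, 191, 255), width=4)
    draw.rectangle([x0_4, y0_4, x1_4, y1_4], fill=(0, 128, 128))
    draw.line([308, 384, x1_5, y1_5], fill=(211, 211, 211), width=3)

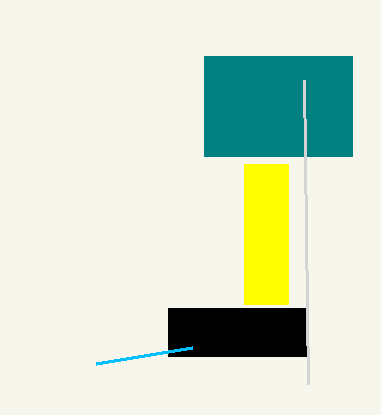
x0_1 = 168, y0_1 = 308, x1_1 = 308, x0_2 = 244, y0_2 = 164, x1_2 = 288, y1_2 = 304, x1_3 = 96, y1_3 = 364, x0_4 = 204, y0_4 = 56, x1_4 = 352, y1_4 = 156, x1_5 = 304, y1_5 = 80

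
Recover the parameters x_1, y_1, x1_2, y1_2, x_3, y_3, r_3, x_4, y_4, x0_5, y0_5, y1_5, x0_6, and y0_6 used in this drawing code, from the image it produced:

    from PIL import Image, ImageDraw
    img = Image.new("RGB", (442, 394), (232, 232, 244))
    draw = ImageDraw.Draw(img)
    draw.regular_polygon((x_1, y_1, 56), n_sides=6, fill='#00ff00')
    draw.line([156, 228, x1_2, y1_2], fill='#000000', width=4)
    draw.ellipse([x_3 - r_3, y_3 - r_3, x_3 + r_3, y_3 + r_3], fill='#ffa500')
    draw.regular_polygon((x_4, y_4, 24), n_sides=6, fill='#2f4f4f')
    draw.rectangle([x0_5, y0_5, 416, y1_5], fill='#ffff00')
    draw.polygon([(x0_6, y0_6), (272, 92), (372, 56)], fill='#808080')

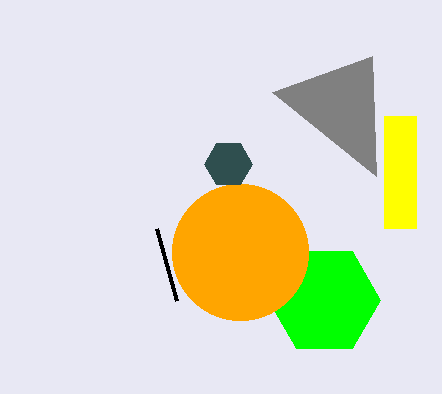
x_1 = 324, y_1 = 300, x1_2 = 176, y1_2 = 300, x_3 = 240, y_3 = 252, r_3 = 68, x_4 = 228, y_4 = 164, x0_5 = 384, y0_5 = 116, y1_5 = 228, x0_6 = 376, y0_6 = 176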